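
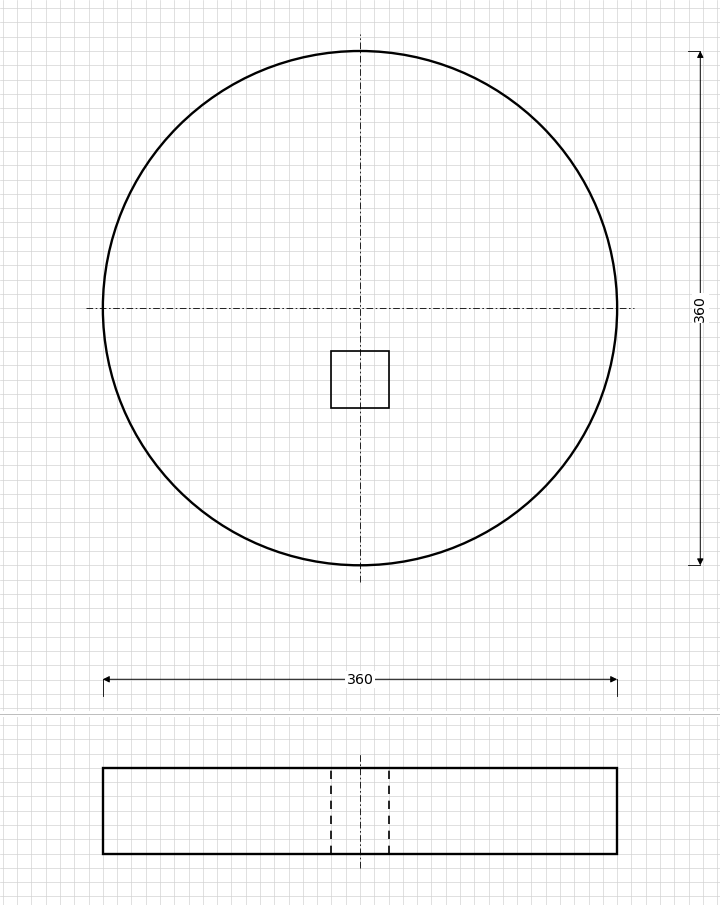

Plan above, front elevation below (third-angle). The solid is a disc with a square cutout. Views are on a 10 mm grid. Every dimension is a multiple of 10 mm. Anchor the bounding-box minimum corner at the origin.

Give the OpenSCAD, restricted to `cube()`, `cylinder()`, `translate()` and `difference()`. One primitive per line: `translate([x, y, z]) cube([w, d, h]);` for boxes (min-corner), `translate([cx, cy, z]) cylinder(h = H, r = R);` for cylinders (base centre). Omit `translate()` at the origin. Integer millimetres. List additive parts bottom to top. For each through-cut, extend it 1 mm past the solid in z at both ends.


difference() {
  translate([180, 180, 0]) cylinder(h = 60, r = 180);
  translate([160, 110, -1]) cube([40, 40, 62]);
}


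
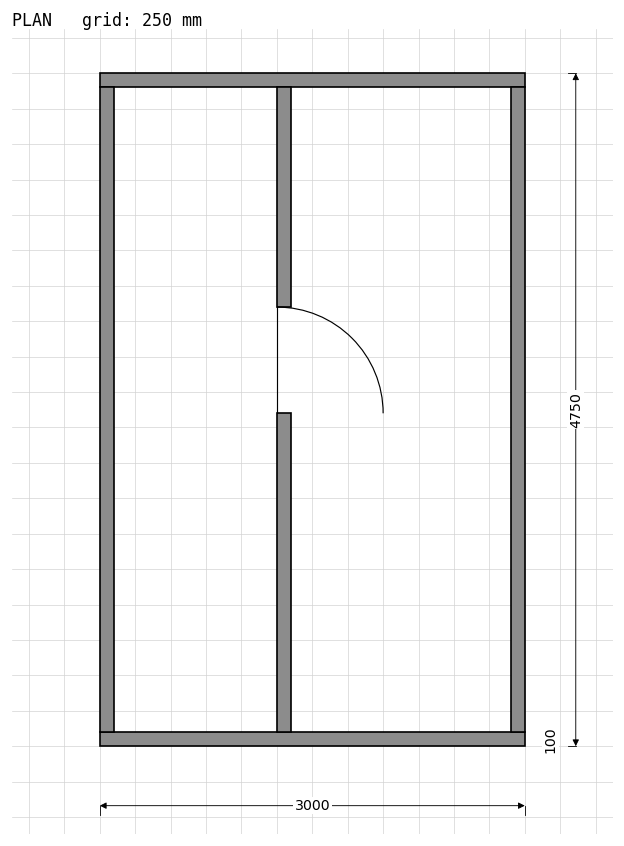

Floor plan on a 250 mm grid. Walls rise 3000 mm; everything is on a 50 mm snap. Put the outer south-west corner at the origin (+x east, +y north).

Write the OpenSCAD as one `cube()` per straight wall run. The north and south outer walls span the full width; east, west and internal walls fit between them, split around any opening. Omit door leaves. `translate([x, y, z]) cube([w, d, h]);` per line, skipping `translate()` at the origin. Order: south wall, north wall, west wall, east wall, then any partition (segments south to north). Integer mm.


cube([3000, 100, 3000]);
translate([0, 4650, 0]) cube([3000, 100, 3000]);
translate([0, 100, 0]) cube([100, 4550, 3000]);
translate([2900, 100, 0]) cube([100, 4550, 3000]);
translate([1250, 100, 0]) cube([100, 2250, 3000]);
translate([1250, 3100, 0]) cube([100, 1550, 3000]);


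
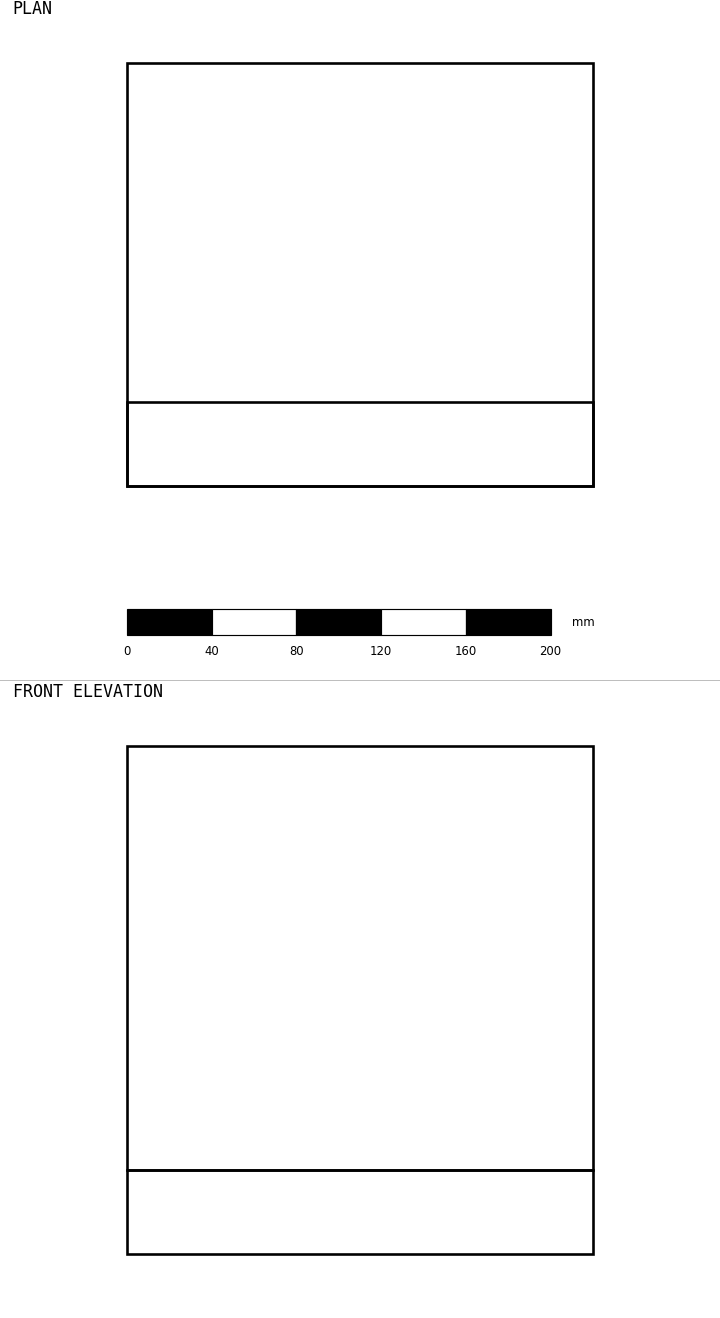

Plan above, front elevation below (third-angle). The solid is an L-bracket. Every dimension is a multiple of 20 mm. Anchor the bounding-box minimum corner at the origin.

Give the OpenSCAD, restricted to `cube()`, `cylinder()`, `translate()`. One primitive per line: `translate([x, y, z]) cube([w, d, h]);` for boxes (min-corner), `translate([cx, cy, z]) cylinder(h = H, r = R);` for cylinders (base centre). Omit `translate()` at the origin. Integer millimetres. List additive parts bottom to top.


cube([220, 200, 40]);
translate([0, 0, 40]) cube([220, 40, 200]);


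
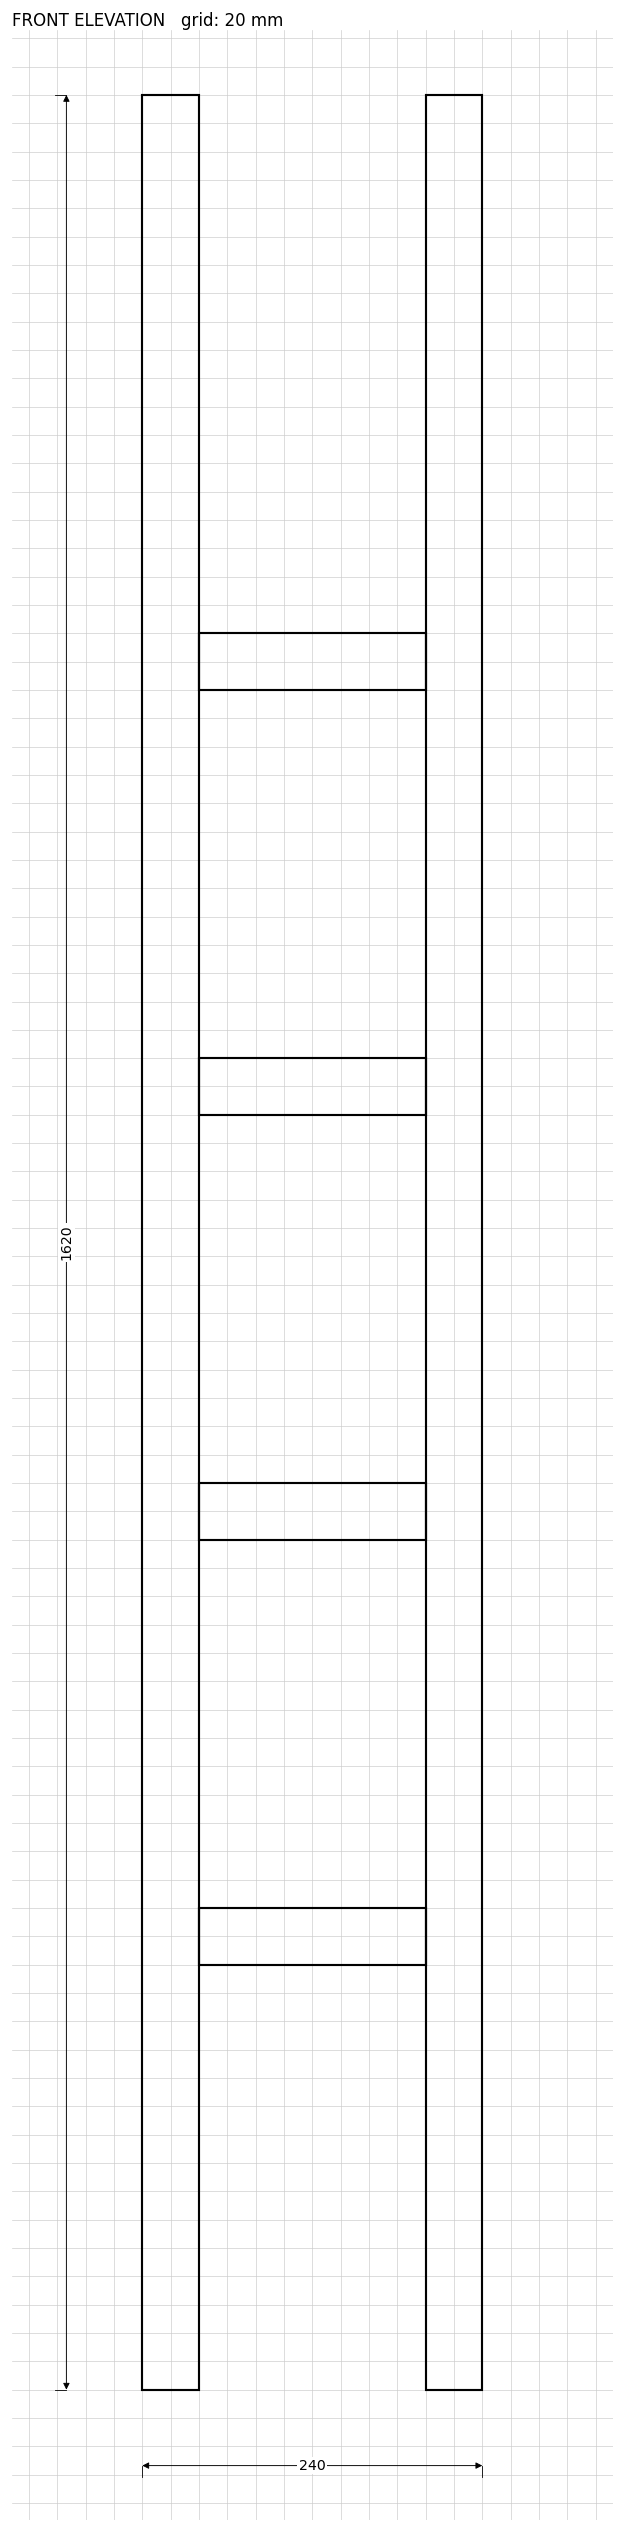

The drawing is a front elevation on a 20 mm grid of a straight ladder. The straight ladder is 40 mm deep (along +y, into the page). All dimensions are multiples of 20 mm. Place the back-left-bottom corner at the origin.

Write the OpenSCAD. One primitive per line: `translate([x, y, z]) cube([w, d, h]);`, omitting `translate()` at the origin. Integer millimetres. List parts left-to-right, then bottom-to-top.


cube([40, 40, 1620]);
translate([40, 0, 300]) cube([160, 40, 40]);
translate([40, 0, 600]) cube([160, 40, 40]);
translate([40, 0, 900]) cube([160, 40, 40]);
translate([40, 0, 1200]) cube([160, 40, 40]);
translate([200, 0, 0]) cube([40, 40, 1620]);


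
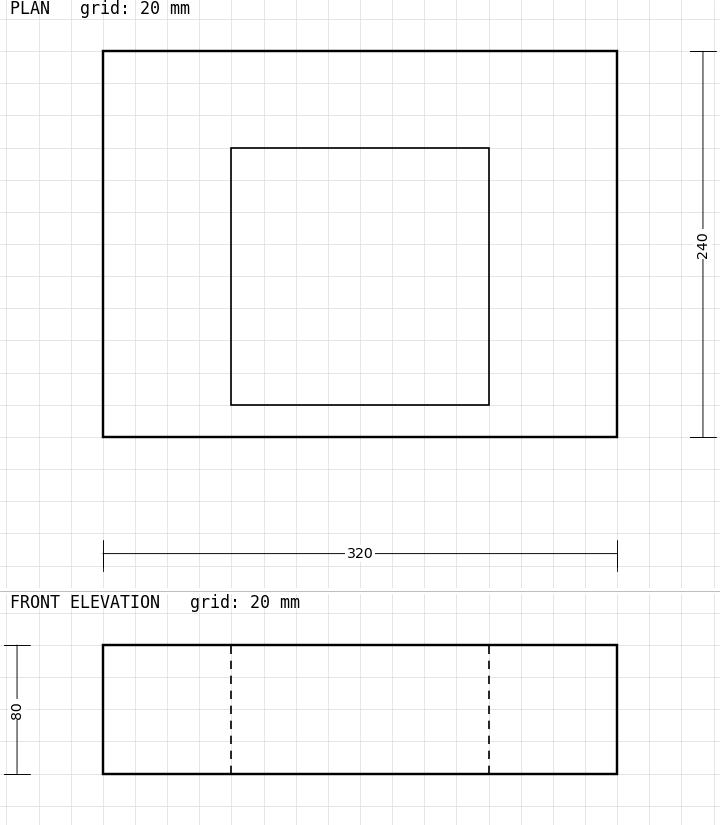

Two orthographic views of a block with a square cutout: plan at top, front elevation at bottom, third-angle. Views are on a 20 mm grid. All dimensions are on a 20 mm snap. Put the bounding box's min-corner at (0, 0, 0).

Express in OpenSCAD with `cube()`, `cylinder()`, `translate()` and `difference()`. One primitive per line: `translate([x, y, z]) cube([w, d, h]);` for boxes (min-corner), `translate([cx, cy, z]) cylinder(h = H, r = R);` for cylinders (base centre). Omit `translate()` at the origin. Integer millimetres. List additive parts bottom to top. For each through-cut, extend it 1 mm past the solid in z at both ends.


difference() {
  cube([320, 240, 80]);
  translate([80, 20, -1]) cube([160, 160, 82]);
}


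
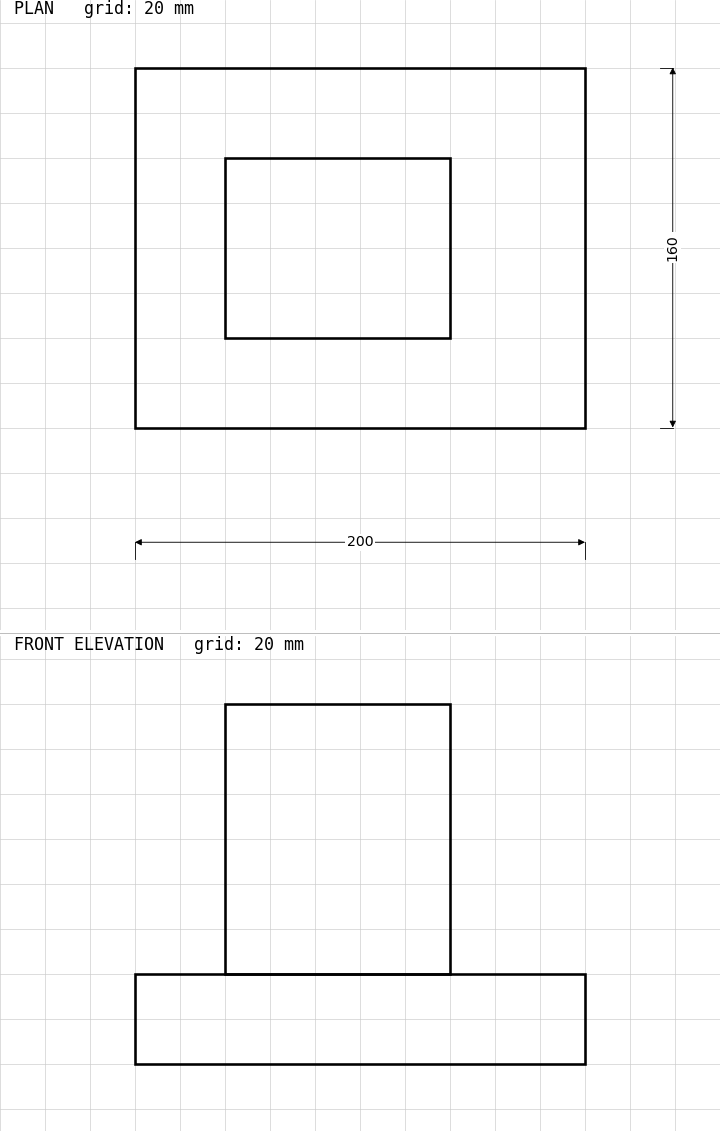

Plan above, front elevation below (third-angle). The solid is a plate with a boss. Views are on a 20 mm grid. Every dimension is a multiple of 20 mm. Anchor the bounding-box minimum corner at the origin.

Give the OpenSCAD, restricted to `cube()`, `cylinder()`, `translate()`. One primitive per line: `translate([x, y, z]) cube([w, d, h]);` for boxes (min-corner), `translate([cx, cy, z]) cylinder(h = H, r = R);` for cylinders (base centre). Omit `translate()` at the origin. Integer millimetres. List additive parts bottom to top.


cube([200, 160, 40]);
translate([40, 40, 40]) cube([100, 80, 120]);


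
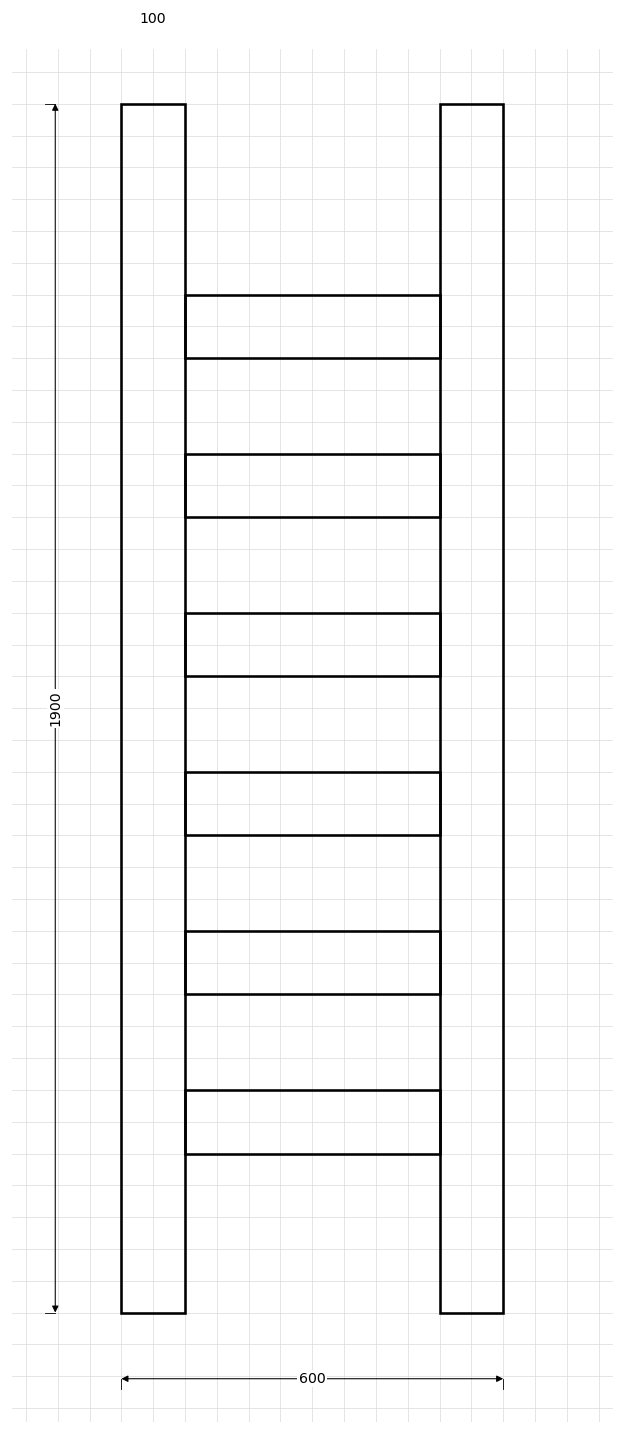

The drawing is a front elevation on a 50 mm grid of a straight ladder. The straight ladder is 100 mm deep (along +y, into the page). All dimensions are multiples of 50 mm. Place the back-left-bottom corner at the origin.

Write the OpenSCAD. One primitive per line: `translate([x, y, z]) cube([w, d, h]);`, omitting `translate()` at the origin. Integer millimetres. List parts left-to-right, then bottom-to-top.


cube([100, 100, 1900]);
translate([100, 0, 250]) cube([400, 100, 100]);
translate([100, 0, 500]) cube([400, 100, 100]);
translate([100, 0, 750]) cube([400, 100, 100]);
translate([100, 0, 1000]) cube([400, 100, 100]);
translate([100, 0, 1250]) cube([400, 100, 100]);
translate([100, 0, 1500]) cube([400, 100, 100]);
translate([500, 0, 0]) cube([100, 100, 1900]);


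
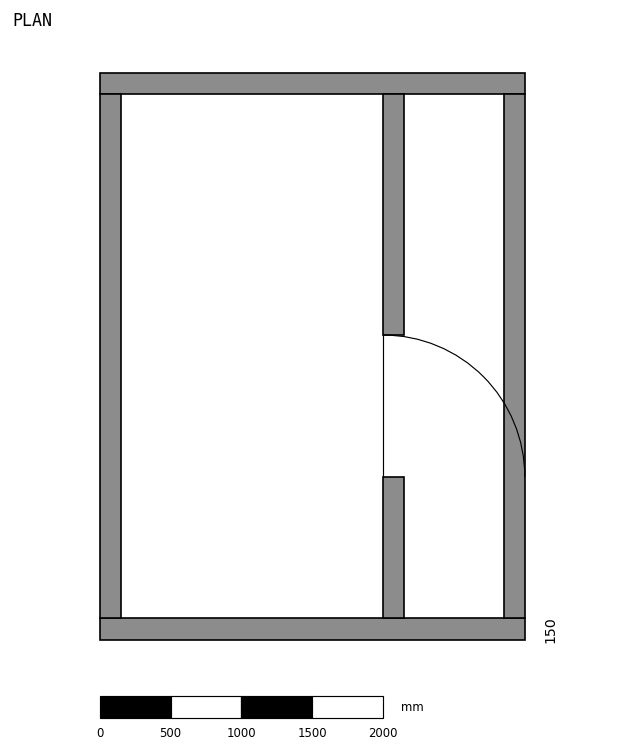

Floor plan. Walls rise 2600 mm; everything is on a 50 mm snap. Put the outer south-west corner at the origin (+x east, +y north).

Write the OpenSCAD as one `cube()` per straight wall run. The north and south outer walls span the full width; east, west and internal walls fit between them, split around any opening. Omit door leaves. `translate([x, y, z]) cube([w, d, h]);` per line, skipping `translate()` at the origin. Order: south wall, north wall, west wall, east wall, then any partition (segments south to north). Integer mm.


cube([3000, 150, 2600]);
translate([0, 3850, 0]) cube([3000, 150, 2600]);
translate([0, 150, 0]) cube([150, 3700, 2600]);
translate([2850, 150, 0]) cube([150, 3700, 2600]);
translate([2000, 150, 0]) cube([150, 1000, 2600]);
translate([2000, 2150, 0]) cube([150, 1700, 2600]);


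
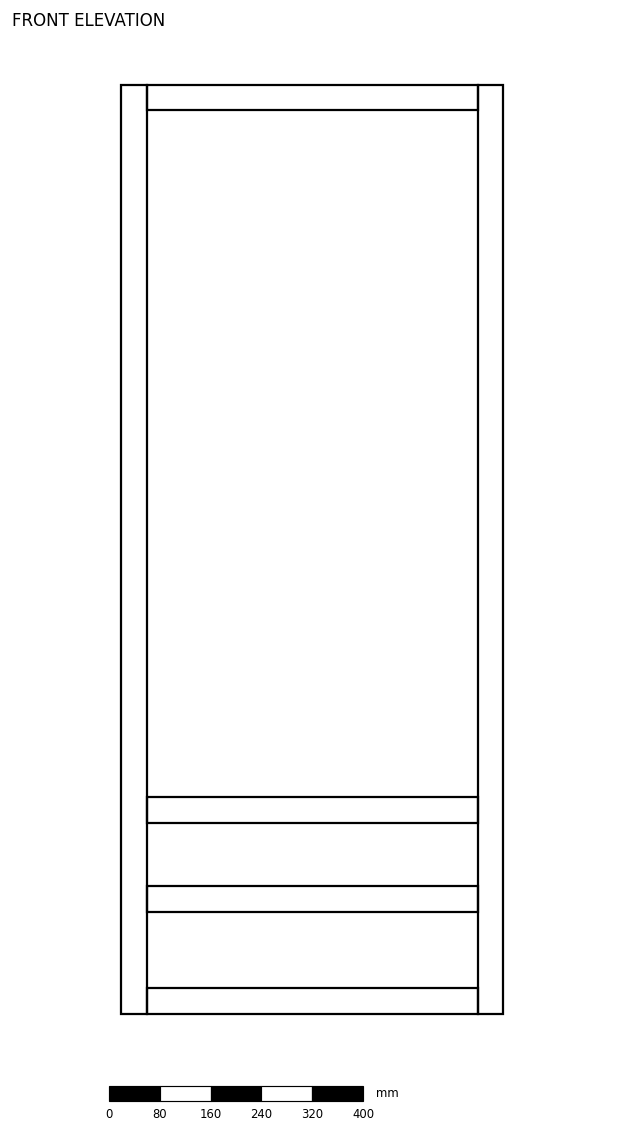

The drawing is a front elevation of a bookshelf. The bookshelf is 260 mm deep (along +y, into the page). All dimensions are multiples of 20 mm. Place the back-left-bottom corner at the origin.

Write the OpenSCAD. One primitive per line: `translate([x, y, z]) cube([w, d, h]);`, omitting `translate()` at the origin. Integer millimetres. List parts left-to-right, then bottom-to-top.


cube([40, 260, 1460]);
translate([40, 0, 0]) cube([520, 260, 40]);
translate([40, 0, 160]) cube([520, 260, 40]);
translate([40, 0, 300]) cube([520, 260, 40]);
translate([40, 0, 1420]) cube([520, 260, 40]);
translate([560, 0, 0]) cube([40, 260, 1460]);


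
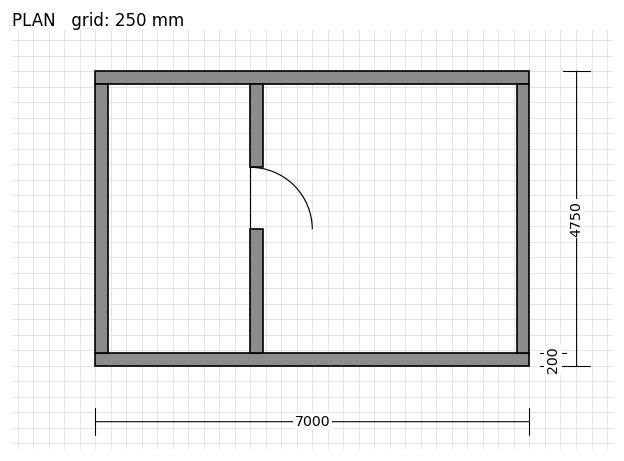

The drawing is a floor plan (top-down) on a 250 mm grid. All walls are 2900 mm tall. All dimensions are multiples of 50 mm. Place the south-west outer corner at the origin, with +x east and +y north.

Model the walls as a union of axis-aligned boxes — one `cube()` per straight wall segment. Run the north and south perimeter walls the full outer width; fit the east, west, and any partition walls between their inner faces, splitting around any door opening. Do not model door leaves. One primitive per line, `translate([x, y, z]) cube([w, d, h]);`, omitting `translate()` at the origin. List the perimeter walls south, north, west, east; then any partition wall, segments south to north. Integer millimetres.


cube([7000, 200, 2900]);
translate([0, 4550, 0]) cube([7000, 200, 2900]);
translate([0, 200, 0]) cube([200, 4350, 2900]);
translate([6800, 200, 0]) cube([200, 4350, 2900]);
translate([2500, 200, 0]) cube([200, 2000, 2900]);
translate([2500, 3200, 0]) cube([200, 1350, 2900]);


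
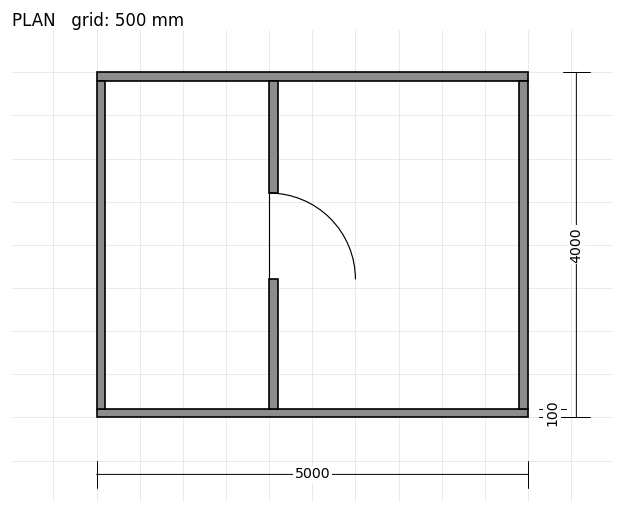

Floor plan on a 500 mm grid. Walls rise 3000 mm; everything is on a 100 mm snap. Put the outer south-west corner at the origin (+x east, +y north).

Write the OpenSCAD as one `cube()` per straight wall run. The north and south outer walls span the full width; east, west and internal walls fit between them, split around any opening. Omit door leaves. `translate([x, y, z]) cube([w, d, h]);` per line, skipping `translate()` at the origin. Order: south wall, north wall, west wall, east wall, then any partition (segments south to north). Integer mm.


cube([5000, 100, 3000]);
translate([0, 3900, 0]) cube([5000, 100, 3000]);
translate([0, 100, 0]) cube([100, 3800, 3000]);
translate([4900, 100, 0]) cube([100, 3800, 3000]);
translate([2000, 100, 0]) cube([100, 1500, 3000]);
translate([2000, 2600, 0]) cube([100, 1300, 3000]);


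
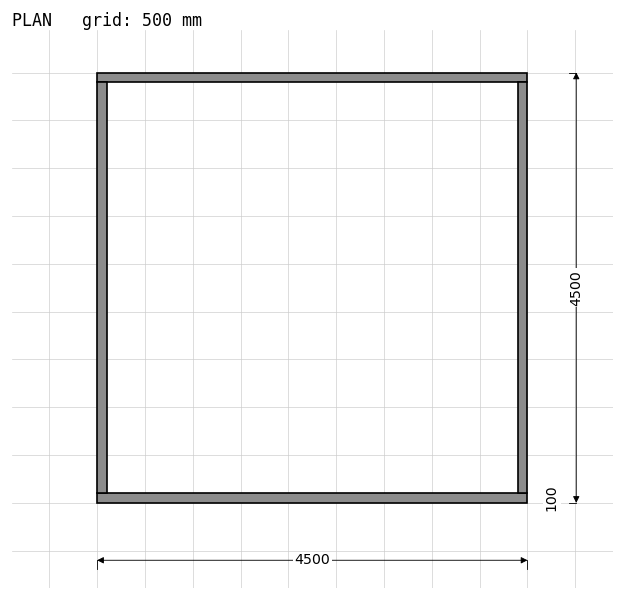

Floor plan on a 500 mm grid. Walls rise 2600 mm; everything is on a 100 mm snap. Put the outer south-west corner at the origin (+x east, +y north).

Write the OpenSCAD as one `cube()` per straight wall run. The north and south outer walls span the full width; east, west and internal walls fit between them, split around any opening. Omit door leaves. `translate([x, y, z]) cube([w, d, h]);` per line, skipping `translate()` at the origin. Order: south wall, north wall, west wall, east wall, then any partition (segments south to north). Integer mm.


cube([4500, 100, 2600]);
translate([0, 4400, 0]) cube([4500, 100, 2600]);
translate([0, 100, 0]) cube([100, 4300, 2600]);
translate([4400, 100, 0]) cube([100, 4300, 2600]);


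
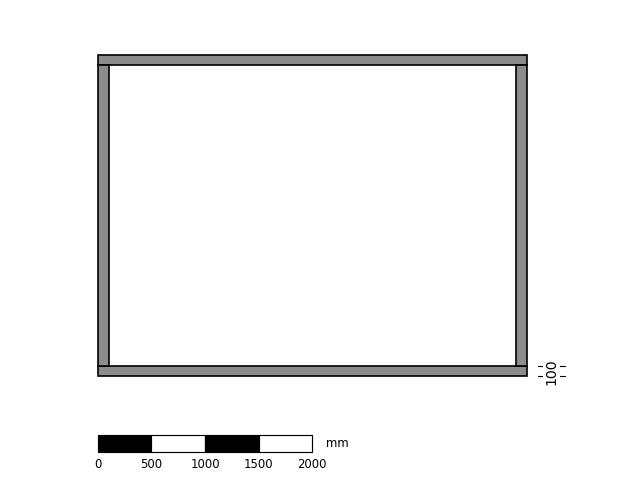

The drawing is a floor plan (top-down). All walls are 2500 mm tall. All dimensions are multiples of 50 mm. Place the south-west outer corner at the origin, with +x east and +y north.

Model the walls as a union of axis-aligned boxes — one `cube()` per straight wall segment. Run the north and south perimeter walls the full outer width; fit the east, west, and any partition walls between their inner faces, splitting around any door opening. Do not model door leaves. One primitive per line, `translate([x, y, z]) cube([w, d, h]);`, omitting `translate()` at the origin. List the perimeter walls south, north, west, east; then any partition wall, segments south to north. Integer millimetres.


cube([4000, 100, 2500]);
translate([0, 2900, 0]) cube([4000, 100, 2500]);
translate([0, 100, 0]) cube([100, 2800, 2500]);
translate([3900, 100, 0]) cube([100, 2800, 2500]);


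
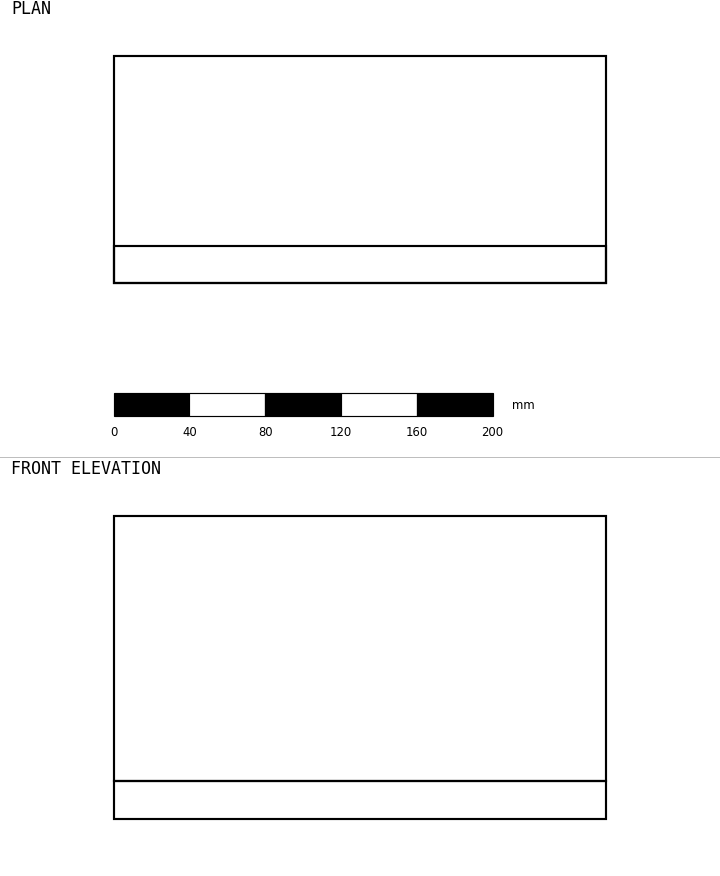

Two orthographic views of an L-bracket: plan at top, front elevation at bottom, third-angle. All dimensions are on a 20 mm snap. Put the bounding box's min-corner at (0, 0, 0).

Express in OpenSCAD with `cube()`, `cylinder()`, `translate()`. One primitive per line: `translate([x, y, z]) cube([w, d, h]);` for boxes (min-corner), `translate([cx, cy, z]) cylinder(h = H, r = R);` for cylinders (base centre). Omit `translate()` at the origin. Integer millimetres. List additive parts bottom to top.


cube([260, 120, 20]);
translate([0, 0, 20]) cube([260, 20, 140]);


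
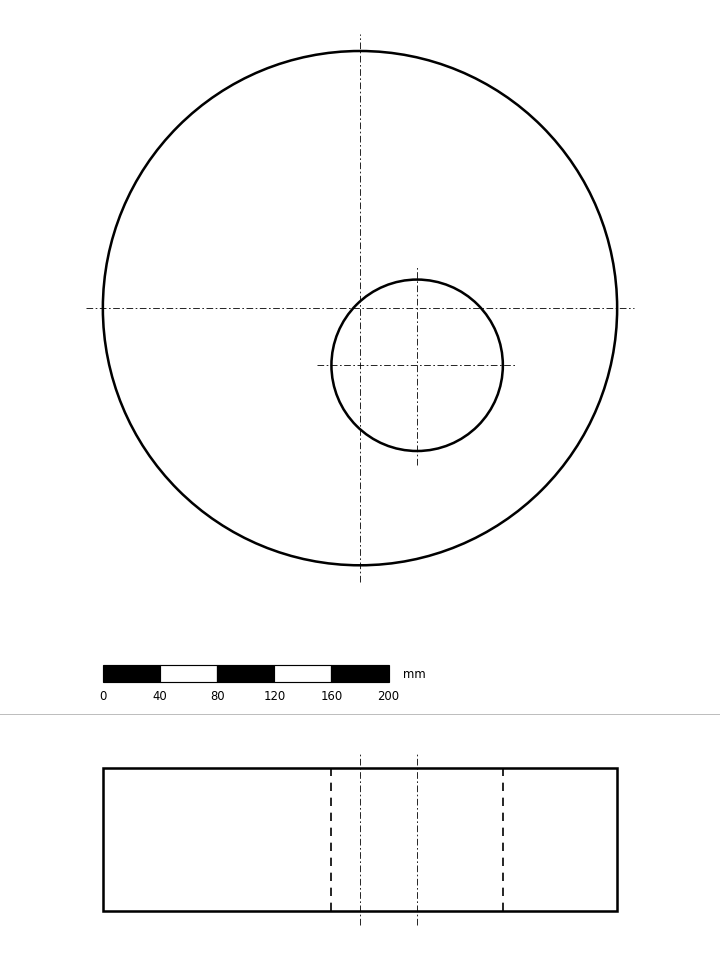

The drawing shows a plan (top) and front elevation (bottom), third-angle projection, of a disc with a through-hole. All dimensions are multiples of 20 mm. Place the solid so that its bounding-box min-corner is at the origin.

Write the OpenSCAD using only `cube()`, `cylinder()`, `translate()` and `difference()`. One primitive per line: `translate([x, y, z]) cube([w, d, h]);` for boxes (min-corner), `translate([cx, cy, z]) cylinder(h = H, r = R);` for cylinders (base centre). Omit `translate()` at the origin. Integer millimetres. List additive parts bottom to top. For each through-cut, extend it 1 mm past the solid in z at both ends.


difference() {
  translate([180, 180, 0]) cylinder(h = 100, r = 180);
  translate([220, 140, -1]) cylinder(h = 102, r = 60);
}


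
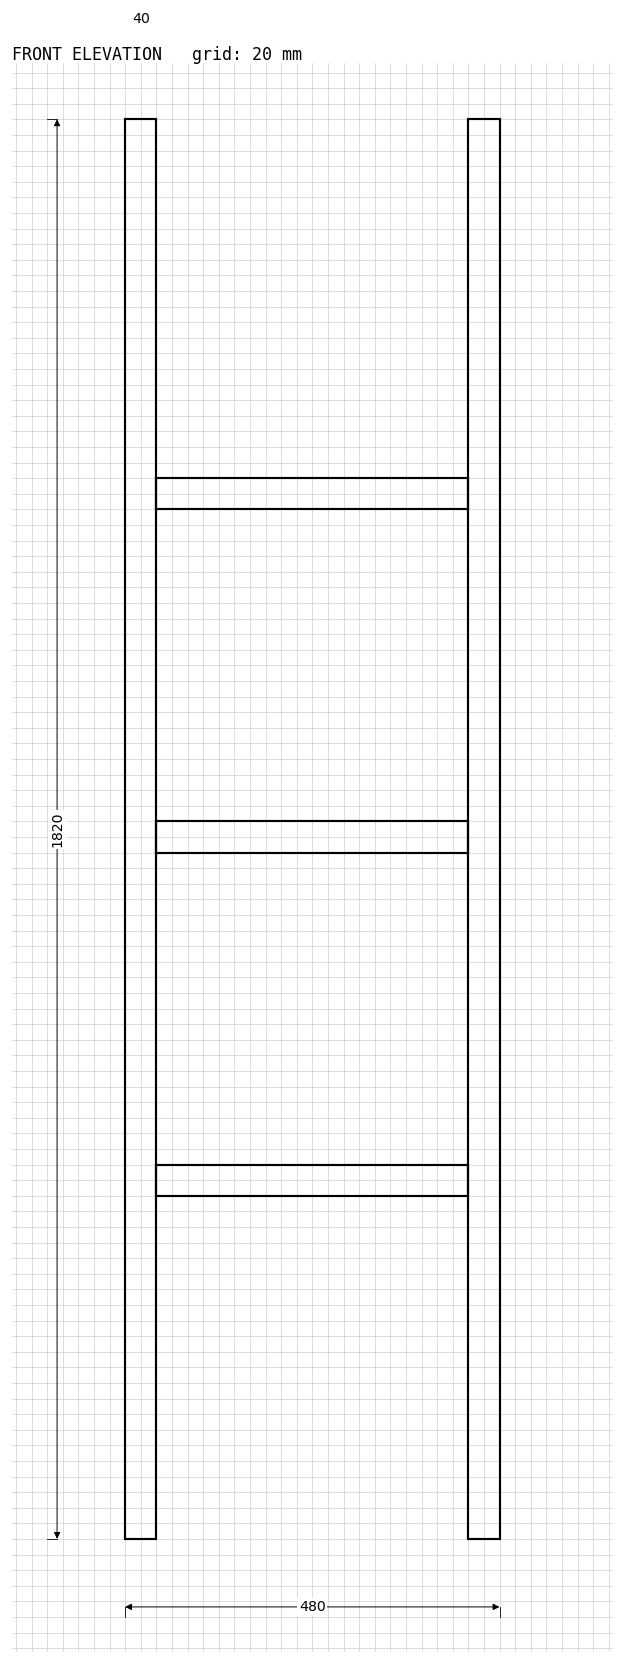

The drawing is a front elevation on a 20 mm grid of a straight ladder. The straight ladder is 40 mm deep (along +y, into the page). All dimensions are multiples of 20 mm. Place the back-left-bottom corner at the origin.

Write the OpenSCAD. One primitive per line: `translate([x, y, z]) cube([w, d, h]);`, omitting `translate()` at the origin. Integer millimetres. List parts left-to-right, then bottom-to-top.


cube([40, 40, 1820]);
translate([40, 0, 440]) cube([400, 40, 40]);
translate([40, 0, 880]) cube([400, 40, 40]);
translate([40, 0, 1320]) cube([400, 40, 40]);
translate([440, 0, 0]) cube([40, 40, 1820]);


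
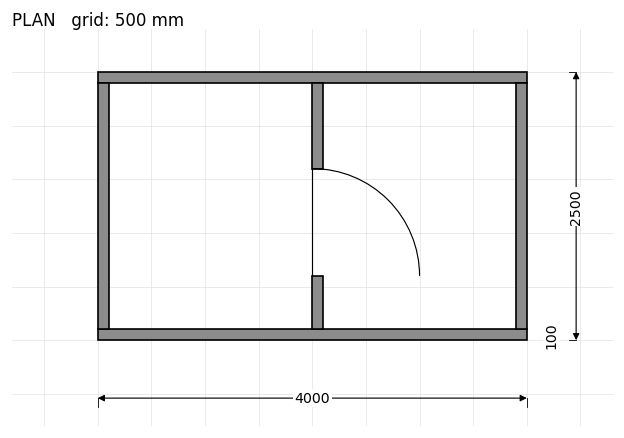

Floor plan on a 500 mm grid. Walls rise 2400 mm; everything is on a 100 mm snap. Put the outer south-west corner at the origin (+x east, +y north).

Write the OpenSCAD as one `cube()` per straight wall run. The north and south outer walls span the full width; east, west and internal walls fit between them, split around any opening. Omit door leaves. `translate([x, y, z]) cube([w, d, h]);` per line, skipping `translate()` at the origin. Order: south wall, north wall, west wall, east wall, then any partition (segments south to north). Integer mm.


cube([4000, 100, 2400]);
translate([0, 2400, 0]) cube([4000, 100, 2400]);
translate([0, 100, 0]) cube([100, 2300, 2400]);
translate([3900, 100, 0]) cube([100, 2300, 2400]);
translate([2000, 100, 0]) cube([100, 500, 2400]);
translate([2000, 1600, 0]) cube([100, 800, 2400]);


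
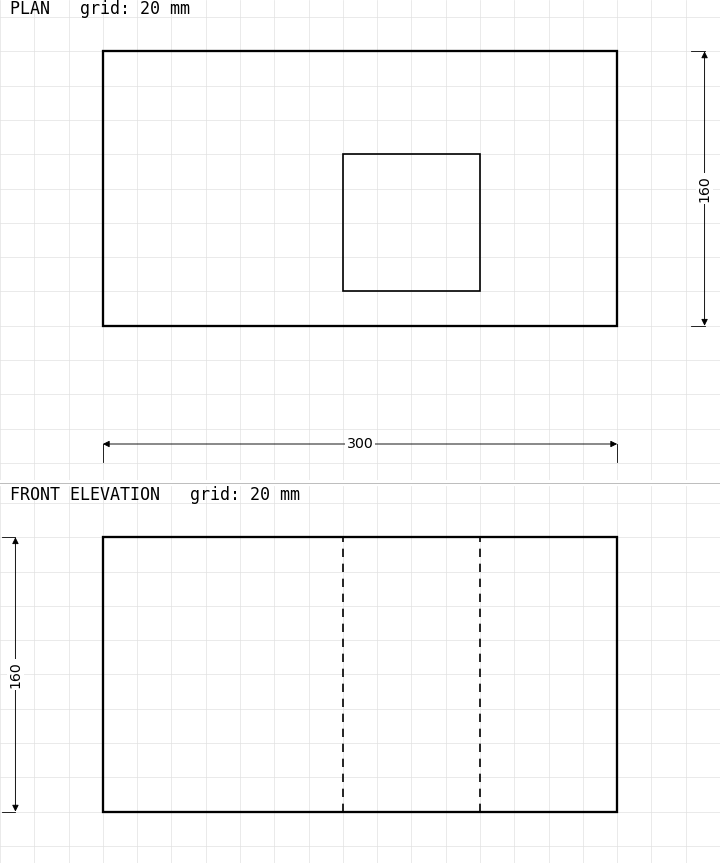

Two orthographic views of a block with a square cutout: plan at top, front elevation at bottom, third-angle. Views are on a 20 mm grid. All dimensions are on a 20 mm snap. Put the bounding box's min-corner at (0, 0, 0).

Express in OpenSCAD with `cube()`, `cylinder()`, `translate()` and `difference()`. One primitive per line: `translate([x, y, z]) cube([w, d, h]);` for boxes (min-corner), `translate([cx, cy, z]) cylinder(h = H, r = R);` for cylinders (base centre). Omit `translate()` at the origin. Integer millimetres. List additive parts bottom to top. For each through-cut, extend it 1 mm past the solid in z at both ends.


difference() {
  cube([300, 160, 160]);
  translate([140, 20, -1]) cube([80, 80, 162]);
}


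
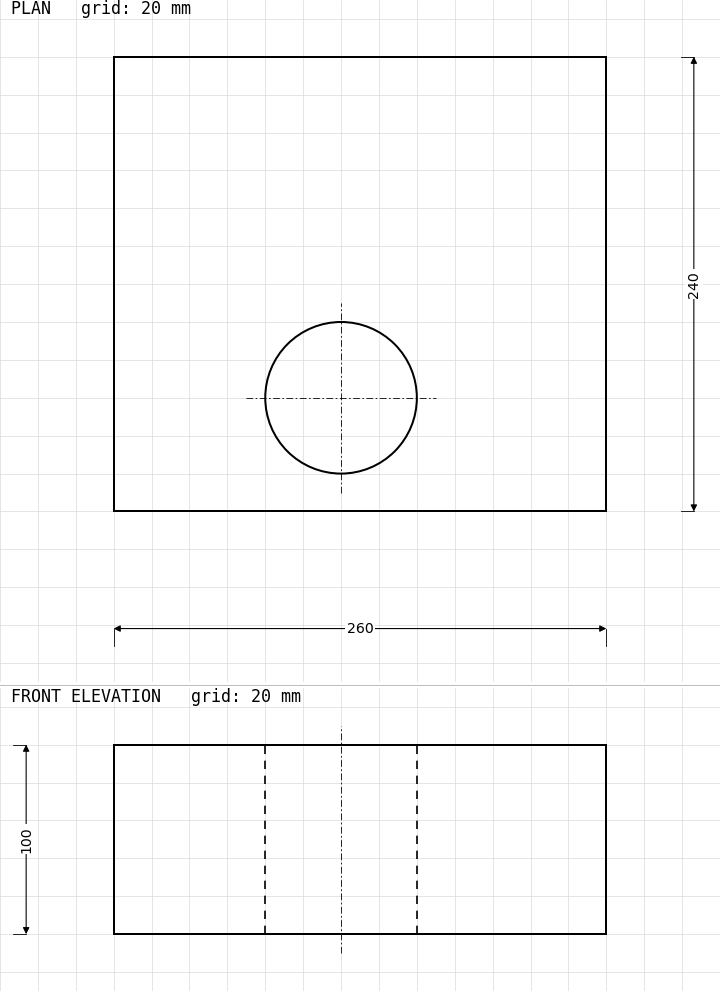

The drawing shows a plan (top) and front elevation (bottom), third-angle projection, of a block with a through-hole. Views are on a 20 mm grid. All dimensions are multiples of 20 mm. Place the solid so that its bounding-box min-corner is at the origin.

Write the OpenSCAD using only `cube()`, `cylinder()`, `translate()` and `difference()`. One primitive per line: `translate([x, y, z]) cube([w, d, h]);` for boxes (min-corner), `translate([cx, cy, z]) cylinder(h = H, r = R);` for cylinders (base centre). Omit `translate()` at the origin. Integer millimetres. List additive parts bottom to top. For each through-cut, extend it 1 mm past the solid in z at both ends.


difference() {
  cube([260, 240, 100]);
  translate([120, 60, -1]) cylinder(h = 102, r = 40);
}


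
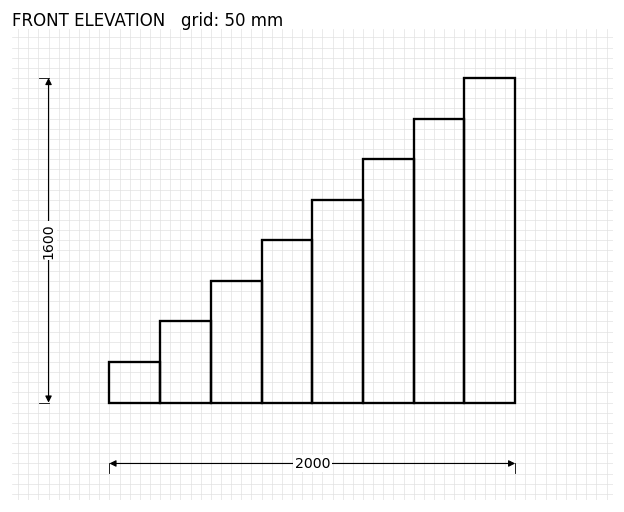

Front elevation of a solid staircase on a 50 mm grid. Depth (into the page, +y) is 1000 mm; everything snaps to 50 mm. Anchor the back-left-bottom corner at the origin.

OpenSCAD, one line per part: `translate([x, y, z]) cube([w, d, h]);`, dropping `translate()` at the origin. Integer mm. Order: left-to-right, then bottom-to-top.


cube([250, 1000, 200]);
translate([250, 0, 0]) cube([250, 1000, 400]);
translate([500, 0, 0]) cube([250, 1000, 600]);
translate([750, 0, 0]) cube([250, 1000, 800]);
translate([1000, 0, 0]) cube([250, 1000, 1000]);
translate([1250, 0, 0]) cube([250, 1000, 1200]);
translate([1500, 0, 0]) cube([250, 1000, 1400]);
translate([1750, 0, 0]) cube([250, 1000, 1600]);


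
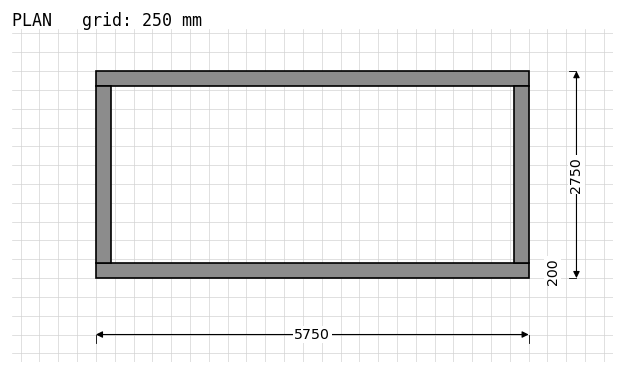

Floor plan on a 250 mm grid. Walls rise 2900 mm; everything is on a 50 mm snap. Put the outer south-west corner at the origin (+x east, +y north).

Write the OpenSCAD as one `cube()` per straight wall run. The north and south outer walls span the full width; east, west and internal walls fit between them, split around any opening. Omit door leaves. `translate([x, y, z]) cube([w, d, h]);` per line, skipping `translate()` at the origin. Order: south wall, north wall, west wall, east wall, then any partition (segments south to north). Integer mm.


cube([5750, 200, 2900]);
translate([0, 2550, 0]) cube([5750, 200, 2900]);
translate([0, 200, 0]) cube([200, 2350, 2900]);
translate([5550, 200, 0]) cube([200, 2350, 2900]);


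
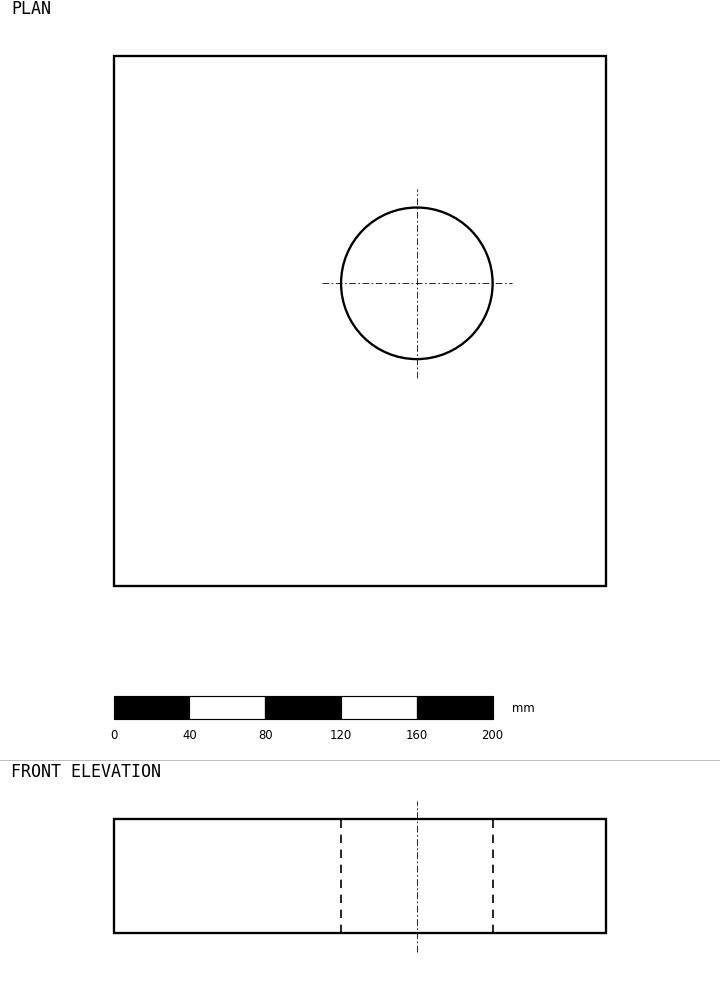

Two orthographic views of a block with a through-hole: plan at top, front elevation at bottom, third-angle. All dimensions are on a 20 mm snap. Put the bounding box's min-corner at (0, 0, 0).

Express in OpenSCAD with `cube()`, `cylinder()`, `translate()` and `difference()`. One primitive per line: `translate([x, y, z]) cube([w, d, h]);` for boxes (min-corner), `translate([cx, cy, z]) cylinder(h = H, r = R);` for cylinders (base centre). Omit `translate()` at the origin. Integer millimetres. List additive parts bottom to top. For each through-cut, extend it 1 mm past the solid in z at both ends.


difference() {
  cube([260, 280, 60]);
  translate([160, 160, -1]) cylinder(h = 62, r = 40);
}


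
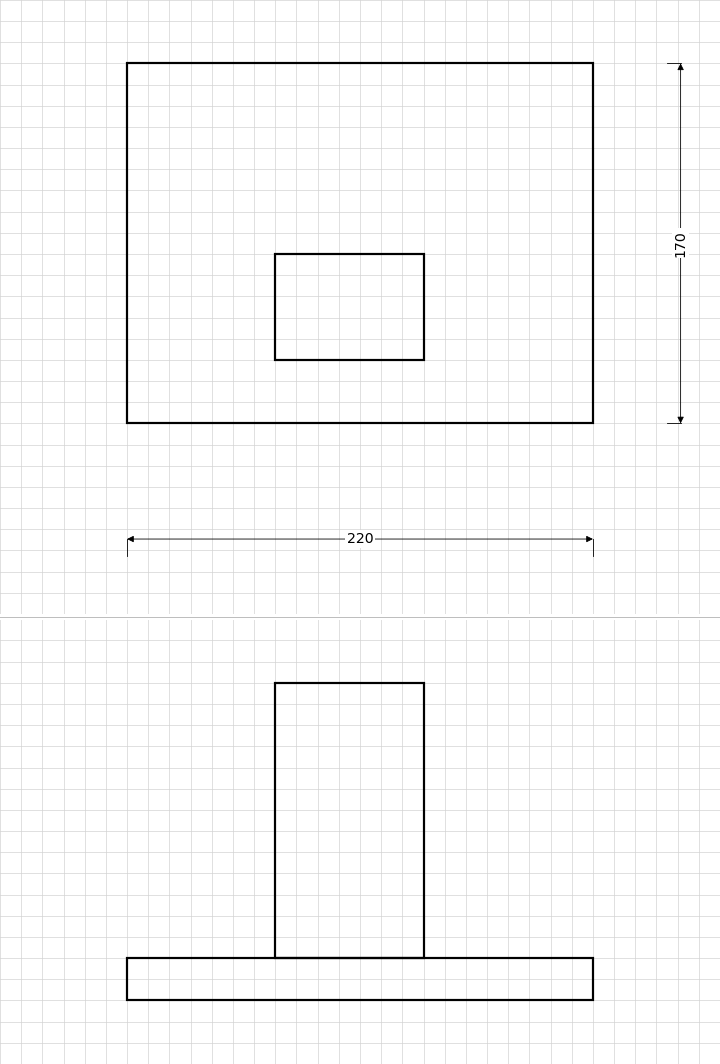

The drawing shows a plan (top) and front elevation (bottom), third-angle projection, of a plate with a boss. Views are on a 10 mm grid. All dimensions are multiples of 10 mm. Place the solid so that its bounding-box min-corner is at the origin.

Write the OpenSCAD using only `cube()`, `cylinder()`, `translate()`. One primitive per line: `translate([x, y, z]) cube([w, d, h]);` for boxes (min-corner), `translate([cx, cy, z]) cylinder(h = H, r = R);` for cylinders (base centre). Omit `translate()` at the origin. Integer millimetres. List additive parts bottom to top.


cube([220, 170, 20]);
translate([70, 30, 20]) cube([70, 50, 130]);


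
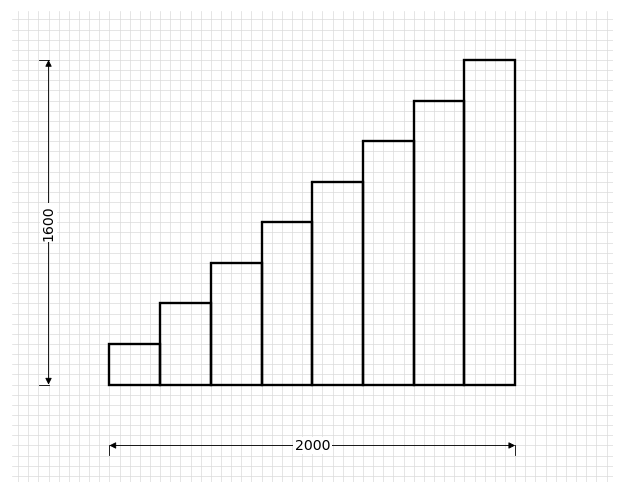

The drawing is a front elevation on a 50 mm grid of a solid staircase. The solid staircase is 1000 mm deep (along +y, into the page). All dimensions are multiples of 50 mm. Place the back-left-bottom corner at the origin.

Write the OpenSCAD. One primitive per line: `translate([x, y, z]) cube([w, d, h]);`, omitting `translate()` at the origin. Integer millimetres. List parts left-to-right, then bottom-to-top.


cube([250, 1000, 200]);
translate([250, 0, 0]) cube([250, 1000, 400]);
translate([500, 0, 0]) cube([250, 1000, 600]);
translate([750, 0, 0]) cube([250, 1000, 800]);
translate([1000, 0, 0]) cube([250, 1000, 1000]);
translate([1250, 0, 0]) cube([250, 1000, 1200]);
translate([1500, 0, 0]) cube([250, 1000, 1400]);
translate([1750, 0, 0]) cube([250, 1000, 1600]);


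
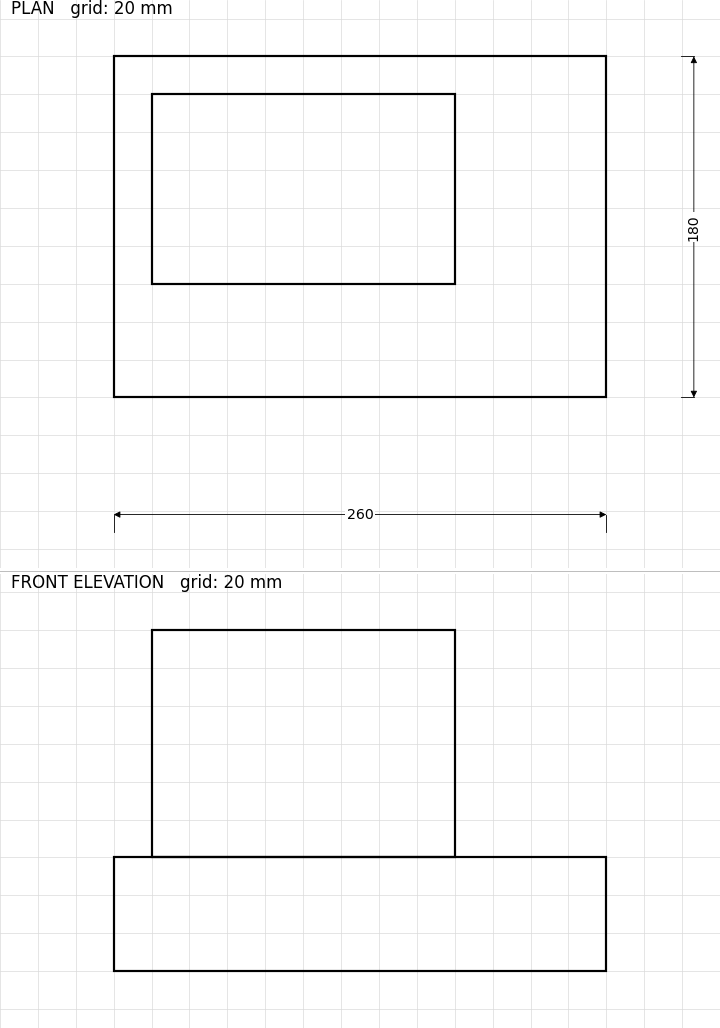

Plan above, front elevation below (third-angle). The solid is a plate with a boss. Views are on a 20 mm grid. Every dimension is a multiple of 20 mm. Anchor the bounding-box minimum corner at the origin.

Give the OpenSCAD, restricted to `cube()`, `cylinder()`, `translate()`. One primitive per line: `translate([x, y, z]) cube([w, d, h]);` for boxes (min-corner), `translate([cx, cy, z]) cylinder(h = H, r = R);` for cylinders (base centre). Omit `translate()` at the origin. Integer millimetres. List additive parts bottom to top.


cube([260, 180, 60]);
translate([20, 60, 60]) cube([160, 100, 120]);


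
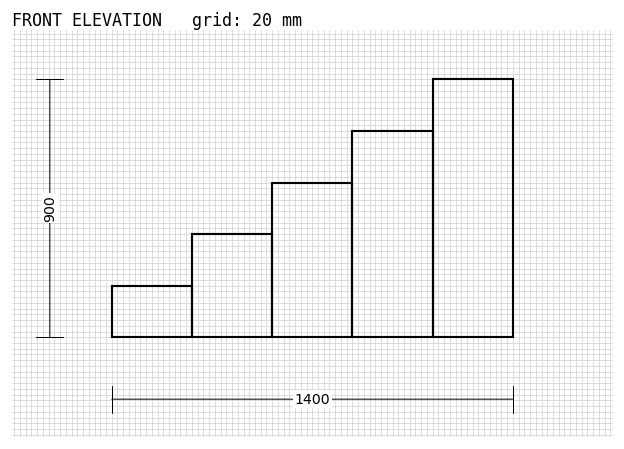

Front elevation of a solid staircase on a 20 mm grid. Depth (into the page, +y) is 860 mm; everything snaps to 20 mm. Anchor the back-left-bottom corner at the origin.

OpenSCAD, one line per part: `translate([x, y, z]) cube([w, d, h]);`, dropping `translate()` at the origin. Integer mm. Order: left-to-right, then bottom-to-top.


cube([280, 860, 180]);
translate([280, 0, 0]) cube([280, 860, 360]);
translate([560, 0, 0]) cube([280, 860, 540]);
translate([840, 0, 0]) cube([280, 860, 720]);
translate([1120, 0, 0]) cube([280, 860, 900]);


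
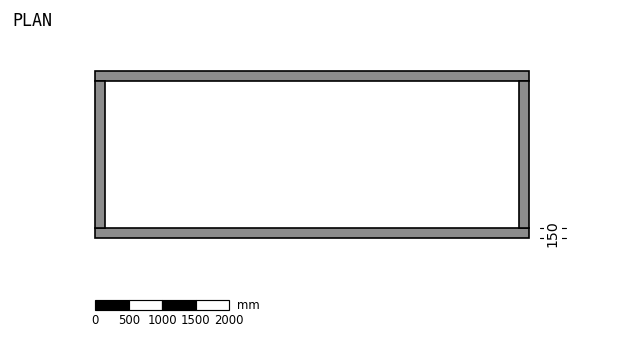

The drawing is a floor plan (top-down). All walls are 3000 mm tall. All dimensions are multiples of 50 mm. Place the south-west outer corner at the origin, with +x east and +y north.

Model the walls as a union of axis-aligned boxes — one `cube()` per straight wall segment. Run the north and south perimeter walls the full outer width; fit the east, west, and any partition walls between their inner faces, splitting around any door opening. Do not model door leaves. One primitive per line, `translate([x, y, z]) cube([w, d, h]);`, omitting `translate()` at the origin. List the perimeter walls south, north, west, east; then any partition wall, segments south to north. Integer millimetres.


cube([6500, 150, 3000]);
translate([0, 2350, 0]) cube([6500, 150, 3000]);
translate([0, 150, 0]) cube([150, 2200, 3000]);
translate([6350, 150, 0]) cube([150, 2200, 3000]);


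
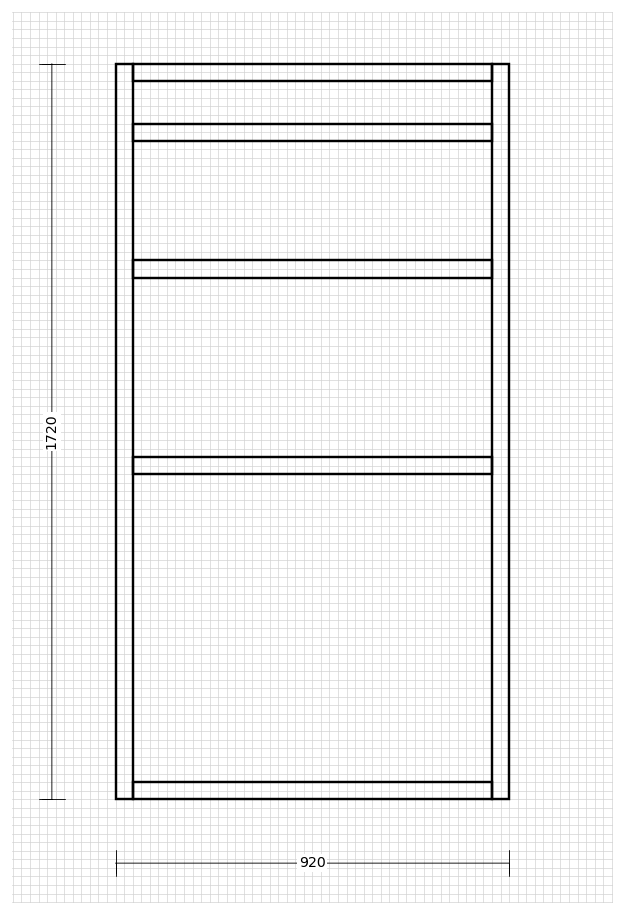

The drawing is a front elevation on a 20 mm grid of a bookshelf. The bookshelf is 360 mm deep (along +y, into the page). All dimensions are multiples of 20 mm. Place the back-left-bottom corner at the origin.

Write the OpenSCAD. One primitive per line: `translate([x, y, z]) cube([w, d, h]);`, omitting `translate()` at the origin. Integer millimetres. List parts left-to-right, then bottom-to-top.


cube([40, 360, 1720]);
translate([40, 0, 0]) cube([840, 360, 40]);
translate([40, 0, 760]) cube([840, 360, 40]);
translate([40, 0, 1220]) cube([840, 360, 40]);
translate([40, 0, 1540]) cube([840, 360, 40]);
translate([40, 0, 1680]) cube([840, 360, 40]);
translate([880, 0, 0]) cube([40, 360, 1720]);


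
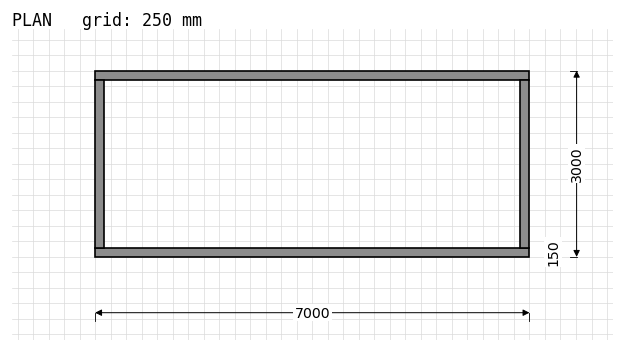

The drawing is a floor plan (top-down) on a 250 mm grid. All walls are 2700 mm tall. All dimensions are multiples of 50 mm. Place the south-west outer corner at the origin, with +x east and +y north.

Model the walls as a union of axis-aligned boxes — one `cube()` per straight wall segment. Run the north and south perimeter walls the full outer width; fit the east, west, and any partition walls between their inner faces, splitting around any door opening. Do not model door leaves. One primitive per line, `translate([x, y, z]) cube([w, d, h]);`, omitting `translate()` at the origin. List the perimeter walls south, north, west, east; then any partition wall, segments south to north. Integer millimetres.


cube([7000, 150, 2700]);
translate([0, 2850, 0]) cube([7000, 150, 2700]);
translate([0, 150, 0]) cube([150, 2700, 2700]);
translate([6850, 150, 0]) cube([150, 2700, 2700]);


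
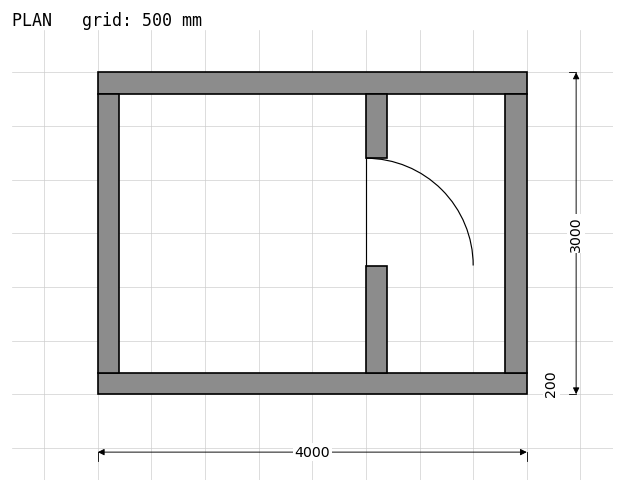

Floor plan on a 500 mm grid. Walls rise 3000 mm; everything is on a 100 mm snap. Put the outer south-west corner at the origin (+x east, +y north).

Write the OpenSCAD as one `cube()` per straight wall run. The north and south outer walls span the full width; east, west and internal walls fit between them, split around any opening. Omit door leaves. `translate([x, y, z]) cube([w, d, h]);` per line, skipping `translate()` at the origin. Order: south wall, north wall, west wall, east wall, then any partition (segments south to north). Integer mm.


cube([4000, 200, 3000]);
translate([0, 2800, 0]) cube([4000, 200, 3000]);
translate([0, 200, 0]) cube([200, 2600, 3000]);
translate([3800, 200, 0]) cube([200, 2600, 3000]);
translate([2500, 200, 0]) cube([200, 1000, 3000]);
translate([2500, 2200, 0]) cube([200, 600, 3000]);


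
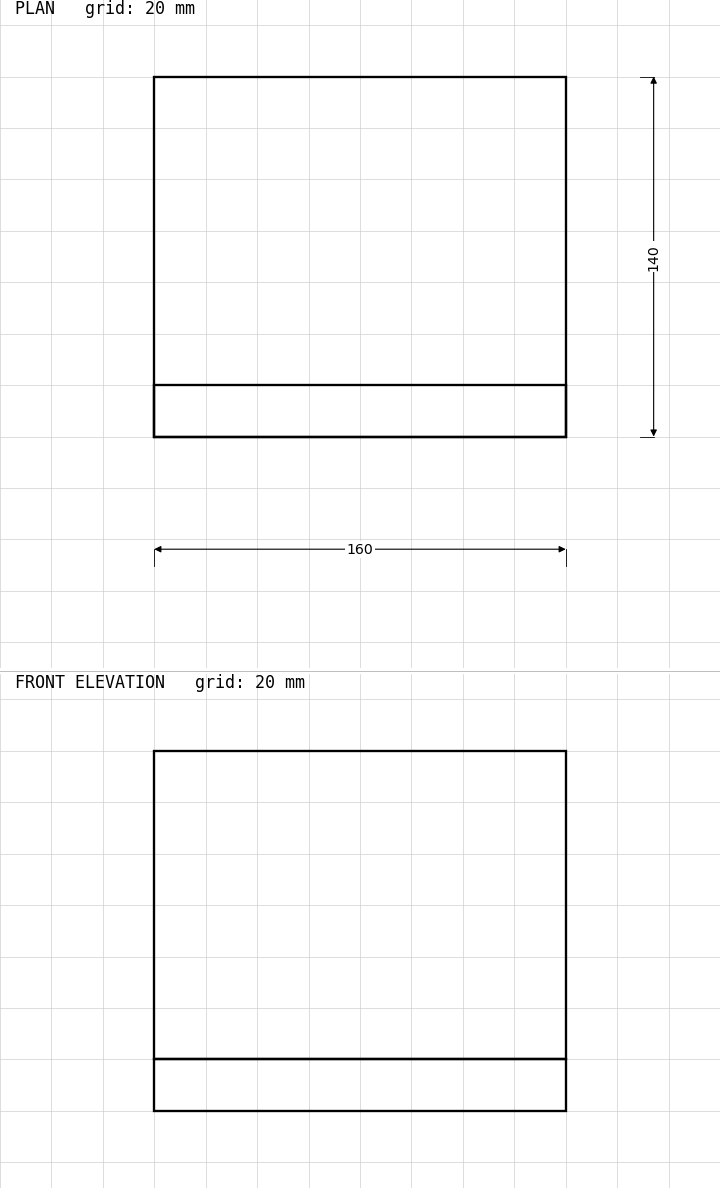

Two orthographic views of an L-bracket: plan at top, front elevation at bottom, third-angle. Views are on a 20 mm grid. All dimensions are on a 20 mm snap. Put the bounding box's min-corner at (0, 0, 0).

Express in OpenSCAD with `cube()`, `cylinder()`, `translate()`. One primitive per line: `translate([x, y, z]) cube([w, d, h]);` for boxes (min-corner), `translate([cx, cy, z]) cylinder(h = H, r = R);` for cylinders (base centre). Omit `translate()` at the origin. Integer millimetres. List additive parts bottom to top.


cube([160, 140, 20]);
translate([0, 0, 20]) cube([160, 20, 120]);


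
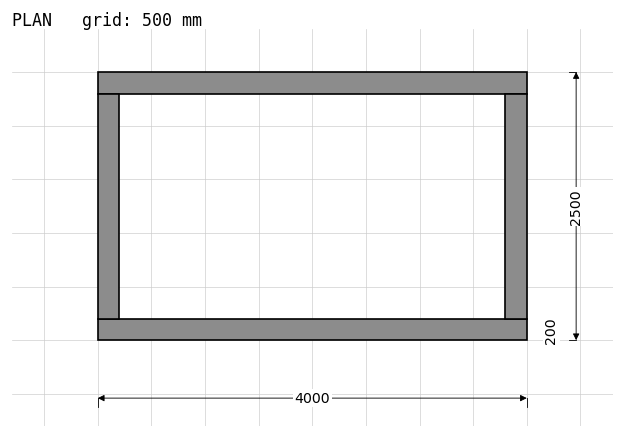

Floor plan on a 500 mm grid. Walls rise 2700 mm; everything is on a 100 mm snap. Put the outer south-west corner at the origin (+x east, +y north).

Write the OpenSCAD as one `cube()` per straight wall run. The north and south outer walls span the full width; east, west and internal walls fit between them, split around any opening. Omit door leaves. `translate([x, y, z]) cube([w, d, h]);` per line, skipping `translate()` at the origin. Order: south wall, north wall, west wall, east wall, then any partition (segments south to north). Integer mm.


cube([4000, 200, 2700]);
translate([0, 2300, 0]) cube([4000, 200, 2700]);
translate([0, 200, 0]) cube([200, 2100, 2700]);
translate([3800, 200, 0]) cube([200, 2100, 2700]);


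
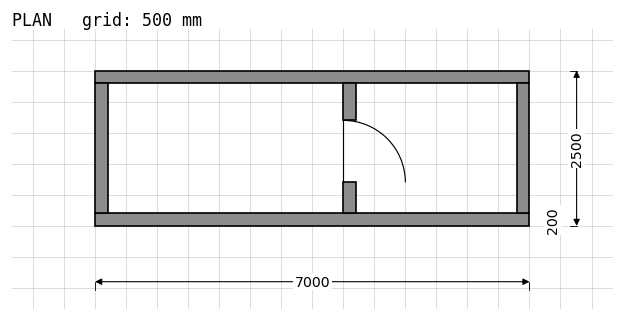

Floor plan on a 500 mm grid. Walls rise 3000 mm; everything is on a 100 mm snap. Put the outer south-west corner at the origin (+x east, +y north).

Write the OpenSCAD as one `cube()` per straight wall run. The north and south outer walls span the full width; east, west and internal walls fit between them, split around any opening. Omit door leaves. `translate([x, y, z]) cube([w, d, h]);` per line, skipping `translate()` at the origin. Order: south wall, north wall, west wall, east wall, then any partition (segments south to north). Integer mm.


cube([7000, 200, 3000]);
translate([0, 2300, 0]) cube([7000, 200, 3000]);
translate([0, 200, 0]) cube([200, 2100, 3000]);
translate([6800, 200, 0]) cube([200, 2100, 3000]);
translate([4000, 200, 0]) cube([200, 500, 3000]);
translate([4000, 1700, 0]) cube([200, 600, 3000]);


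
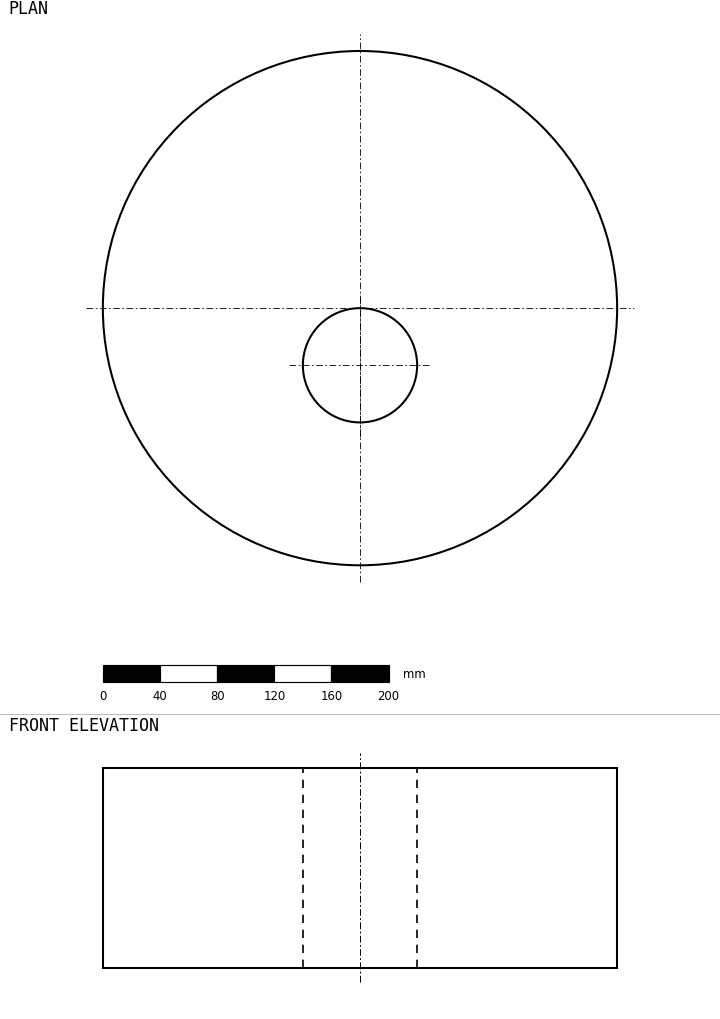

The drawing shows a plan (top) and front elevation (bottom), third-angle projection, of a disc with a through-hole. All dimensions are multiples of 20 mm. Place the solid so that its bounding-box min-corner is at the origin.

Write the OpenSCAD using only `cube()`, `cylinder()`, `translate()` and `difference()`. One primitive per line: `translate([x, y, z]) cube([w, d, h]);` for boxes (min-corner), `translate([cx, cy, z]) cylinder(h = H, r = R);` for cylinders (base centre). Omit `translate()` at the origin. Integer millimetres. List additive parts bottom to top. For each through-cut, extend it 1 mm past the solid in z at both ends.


difference() {
  translate([180, 180, 0]) cylinder(h = 140, r = 180);
  translate([180, 140, -1]) cylinder(h = 142, r = 40);
}


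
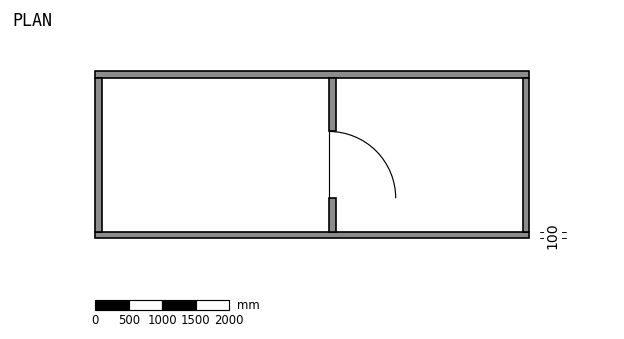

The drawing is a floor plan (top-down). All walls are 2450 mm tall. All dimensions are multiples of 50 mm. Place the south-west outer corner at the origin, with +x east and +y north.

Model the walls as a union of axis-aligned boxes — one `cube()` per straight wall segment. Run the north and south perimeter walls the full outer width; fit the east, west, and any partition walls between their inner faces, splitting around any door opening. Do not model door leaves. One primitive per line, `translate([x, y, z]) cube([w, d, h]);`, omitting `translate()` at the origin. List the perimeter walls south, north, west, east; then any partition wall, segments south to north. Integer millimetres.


cube([6500, 100, 2450]);
translate([0, 2400, 0]) cube([6500, 100, 2450]);
translate([0, 100, 0]) cube([100, 2300, 2450]);
translate([6400, 100, 0]) cube([100, 2300, 2450]);
translate([3500, 100, 0]) cube([100, 500, 2450]);
translate([3500, 1600, 0]) cube([100, 800, 2450]);


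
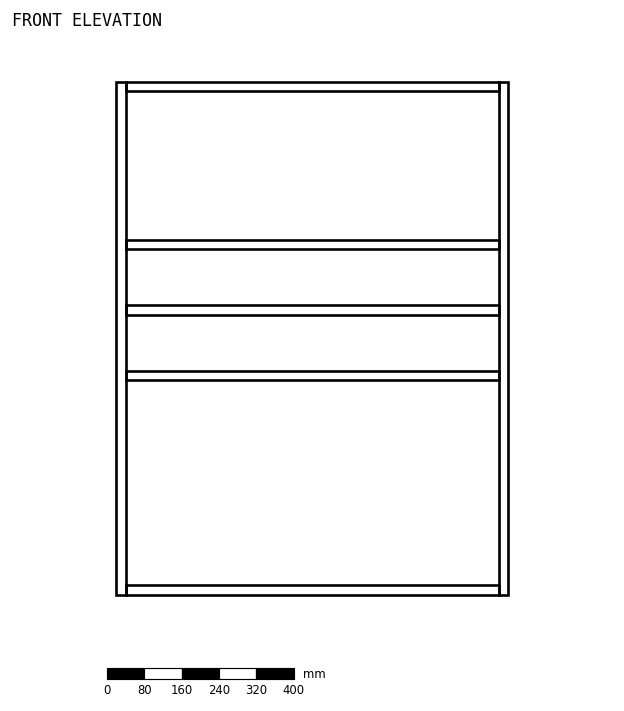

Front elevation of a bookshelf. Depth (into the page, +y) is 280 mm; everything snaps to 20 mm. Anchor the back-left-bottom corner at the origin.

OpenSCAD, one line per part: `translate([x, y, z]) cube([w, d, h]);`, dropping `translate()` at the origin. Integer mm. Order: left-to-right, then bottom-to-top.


cube([20, 280, 1100]);
translate([20, 0, 0]) cube([800, 280, 20]);
translate([20, 0, 460]) cube([800, 280, 20]);
translate([20, 0, 600]) cube([800, 280, 20]);
translate([20, 0, 740]) cube([800, 280, 20]);
translate([20, 0, 1080]) cube([800, 280, 20]);
translate([820, 0, 0]) cube([20, 280, 1100]);


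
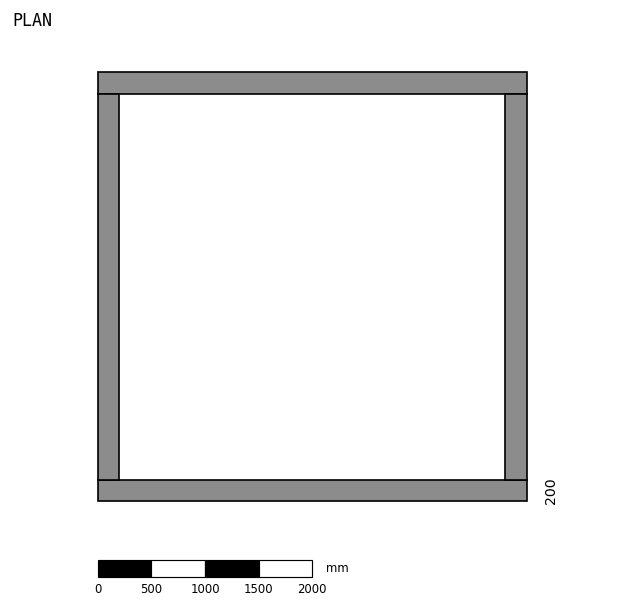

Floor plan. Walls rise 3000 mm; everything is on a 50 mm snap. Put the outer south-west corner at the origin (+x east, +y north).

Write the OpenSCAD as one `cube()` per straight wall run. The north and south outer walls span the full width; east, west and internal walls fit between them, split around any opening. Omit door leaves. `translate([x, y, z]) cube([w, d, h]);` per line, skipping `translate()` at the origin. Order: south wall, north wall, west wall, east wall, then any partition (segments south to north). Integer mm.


cube([4000, 200, 3000]);
translate([0, 3800, 0]) cube([4000, 200, 3000]);
translate([0, 200, 0]) cube([200, 3600, 3000]);
translate([3800, 200, 0]) cube([200, 3600, 3000]);


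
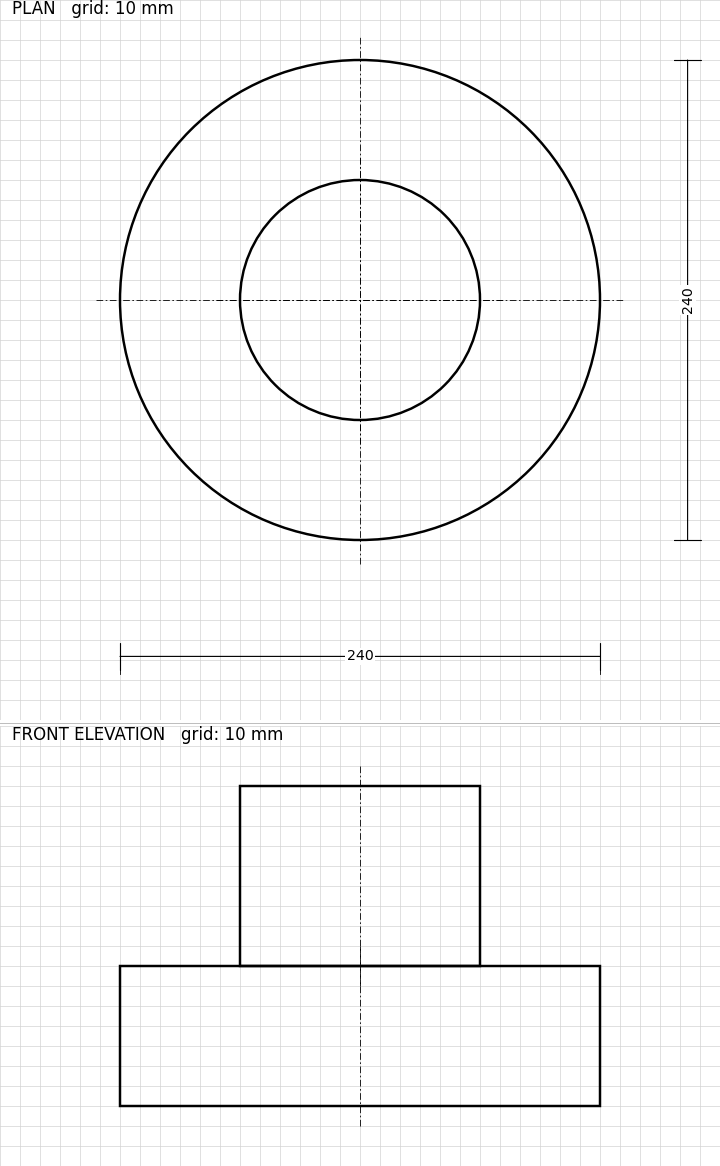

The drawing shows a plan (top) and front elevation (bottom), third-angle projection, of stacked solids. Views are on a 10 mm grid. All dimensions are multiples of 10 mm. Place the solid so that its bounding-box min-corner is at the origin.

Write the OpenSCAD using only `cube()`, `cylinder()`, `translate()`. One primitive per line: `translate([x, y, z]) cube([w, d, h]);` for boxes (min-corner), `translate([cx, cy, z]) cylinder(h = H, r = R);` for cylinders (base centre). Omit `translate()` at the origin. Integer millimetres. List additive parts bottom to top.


translate([120, 120, 0]) cylinder(h = 70, r = 120);
translate([120, 120, 70]) cylinder(h = 90, r = 60);
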